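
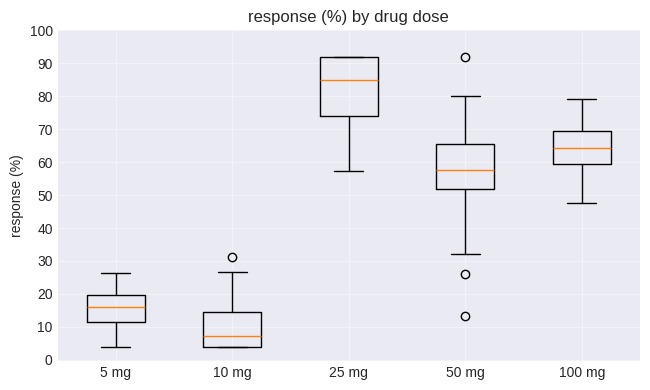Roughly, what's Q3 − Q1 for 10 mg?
≈ 10

Q3 ≈ 10, Q1 ≈ 0; IQR ≈ 10.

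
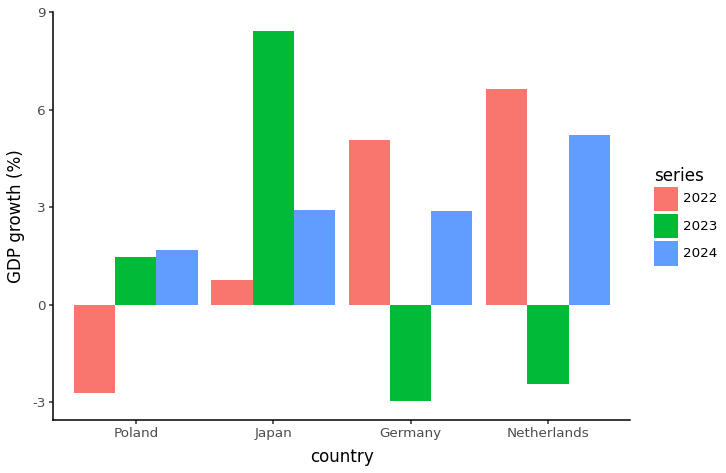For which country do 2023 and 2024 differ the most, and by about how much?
Netherlands, ≈ 7 %

Netherlands: 2023 ≈ -2, 2024 ≈ 5 → gap ≈ 7. Next-largest (Germany) is only ≈ 6.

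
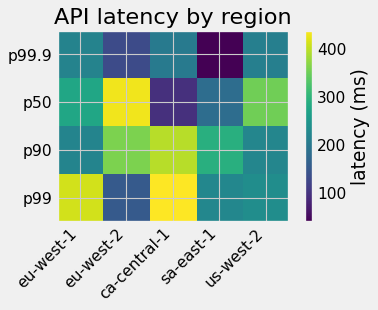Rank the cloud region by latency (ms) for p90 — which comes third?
Top 4 for p90: ca-central-1 ≈ 400, eu-west-2 ≈ 350, sa-east-1 ≈ 300, us-west-2 ≈ 200.

sa-east-1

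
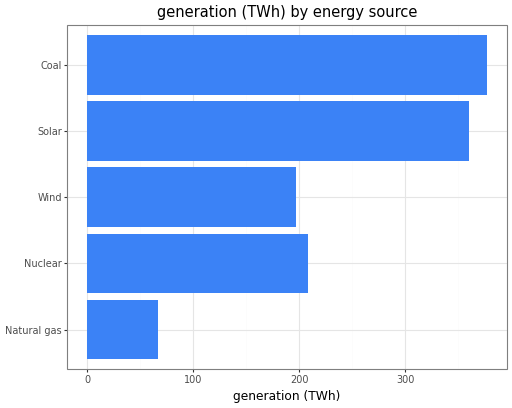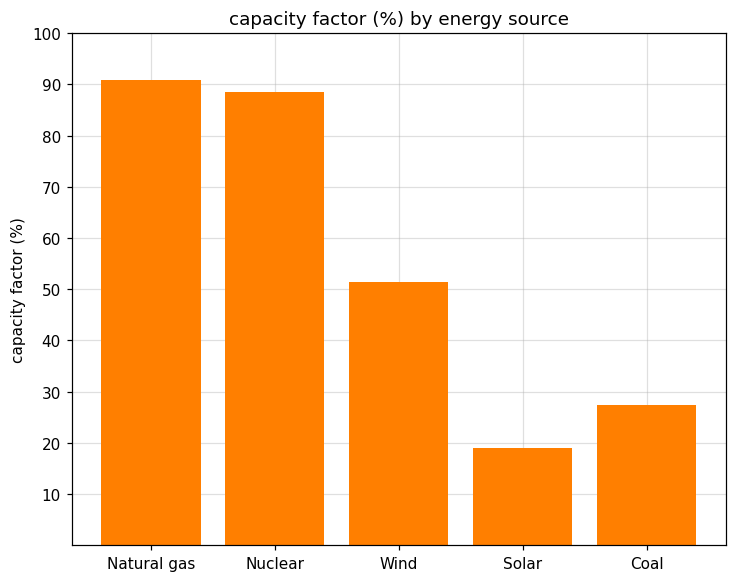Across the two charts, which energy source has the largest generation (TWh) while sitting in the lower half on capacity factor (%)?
Chart 2 median capacity factor (%) ≈ 50; below-median energy sources: Solar, Coal. Among those, Coal has the highest generation (TWh) (≈ 400).

Coal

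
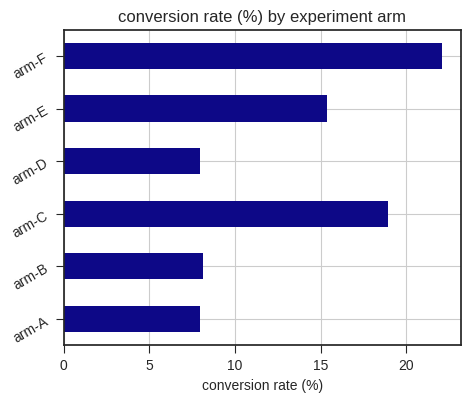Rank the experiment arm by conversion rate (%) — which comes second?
Top 3: arm-F ≈ 22, arm-C ≈ 18, arm-E ≈ 16.

arm-C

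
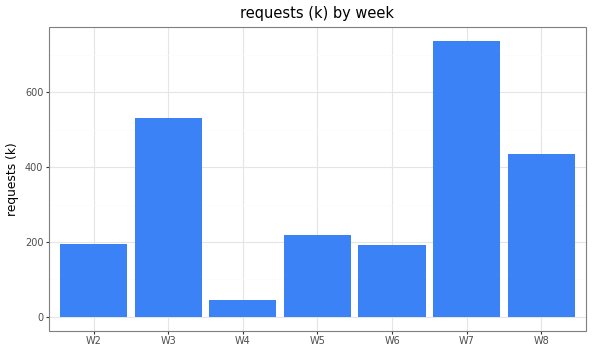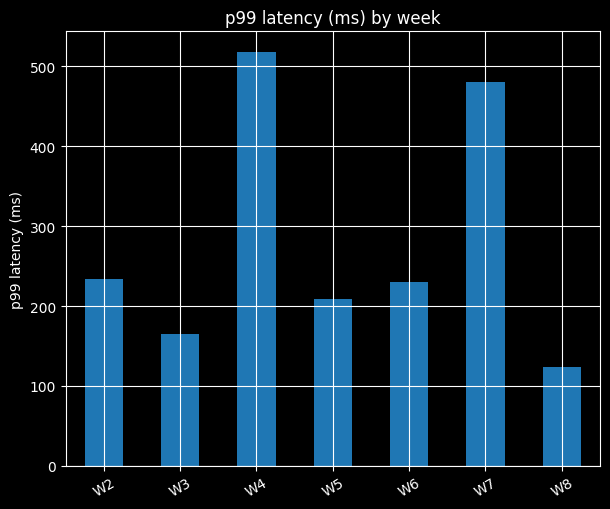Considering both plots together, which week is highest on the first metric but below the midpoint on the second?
W3

Chart 2 median p99 latency (ms) ≈ 250; below-median weeks: W3, W5, W8. Among those, W3 has the highest requests (k) (≈ 500).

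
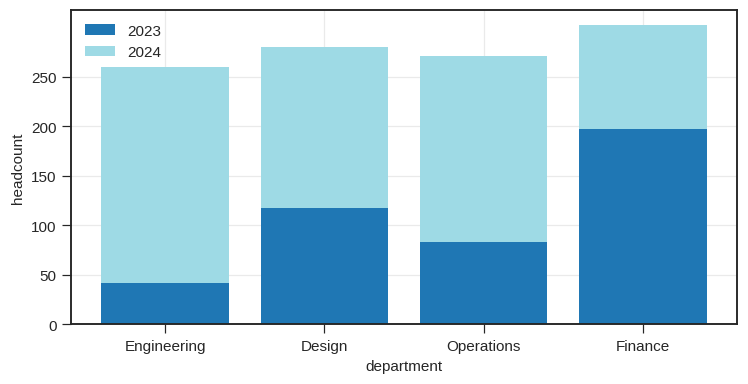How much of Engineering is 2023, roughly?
≈ 50

2023 top ≈ 50, bottom ≈ 0; segment ≈ 50.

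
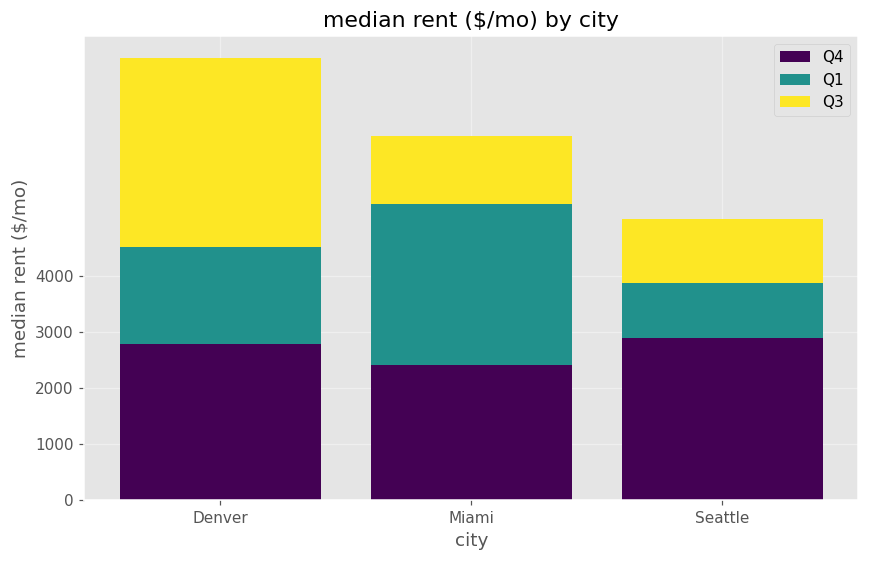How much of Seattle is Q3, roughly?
Q3 top ≈ 5000, bottom ≈ 4000; segment ≈ 1000.

≈ 1000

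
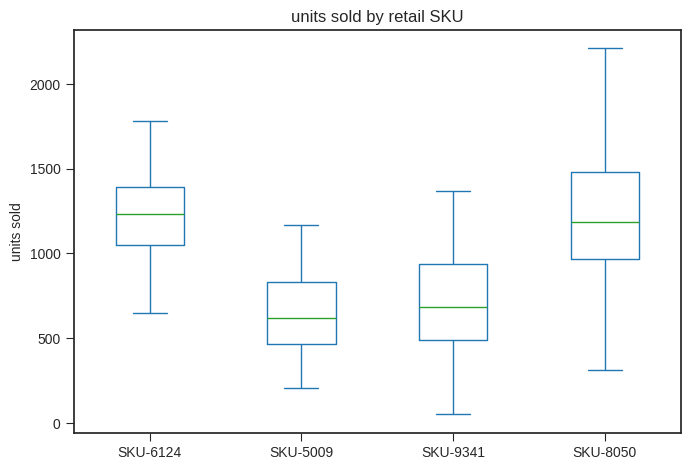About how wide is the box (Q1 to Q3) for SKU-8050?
Q3 ≈ 1500, Q1 ≈ 1000; IQR ≈ 500.

≈ 500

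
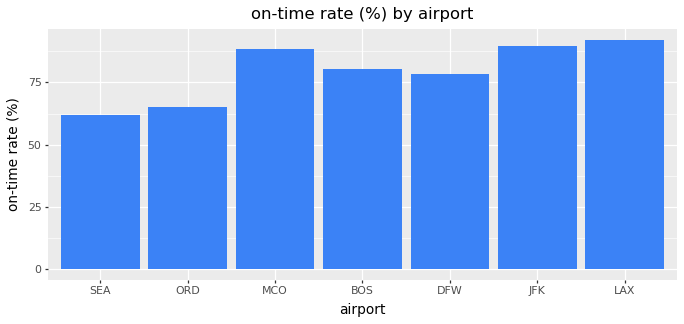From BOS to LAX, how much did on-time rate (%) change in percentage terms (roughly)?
BOS ≈ 80, LAX ≈ 90; (90 − 80) / 80 ≈ +12.5%.

≈ +12.5%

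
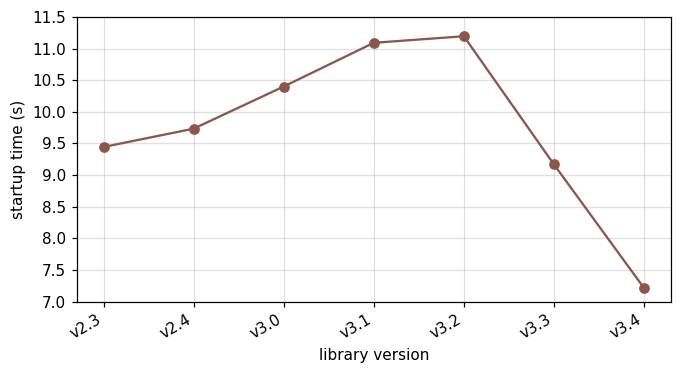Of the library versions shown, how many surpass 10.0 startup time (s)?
3

Above 10.0: v3.0, v3.1, v3.2.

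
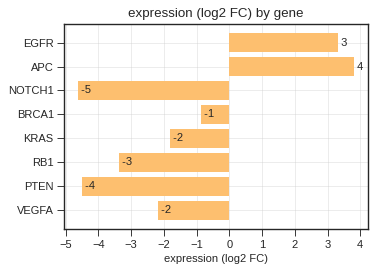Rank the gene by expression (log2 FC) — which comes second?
Top 3: APC ≈ 4, EGFR ≈ 3, BRCA1 ≈ -1.

EGFR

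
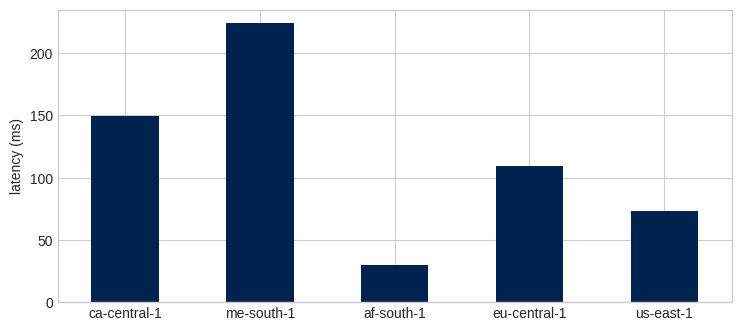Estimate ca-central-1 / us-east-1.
ca-central-1 ≈ 140, us-east-1 ≈ 80; 140/80 ≈ 1.75.

≈ 1.75×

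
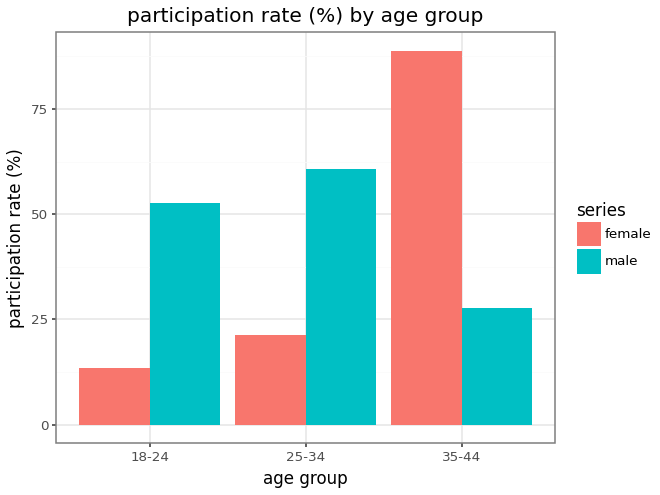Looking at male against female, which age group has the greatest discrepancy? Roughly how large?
35-44: male ≈ 30, female ≈ 90 → gap ≈ 60. Next-largest (25-34) is only ≈ 40.

35-44, ≈ 60 %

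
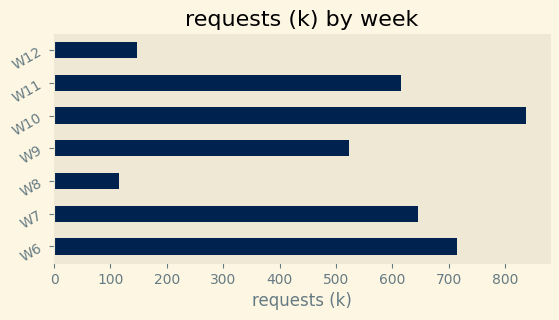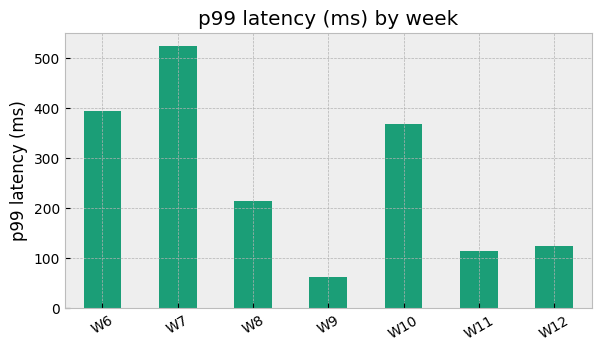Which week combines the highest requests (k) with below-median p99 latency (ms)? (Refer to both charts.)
W11

Chart 2 median p99 latency (ms) ≈ 200; below-median weeks: W9, W11, W12. Among those, W11 has the highest requests (k) (≈ 600).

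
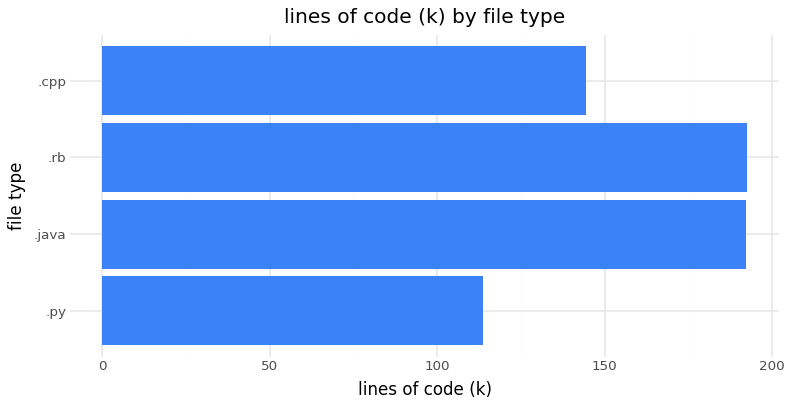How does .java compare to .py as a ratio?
.java ≈ 200, .py ≈ 120; 200/120 ≈ 1.67.

≈ 1.67×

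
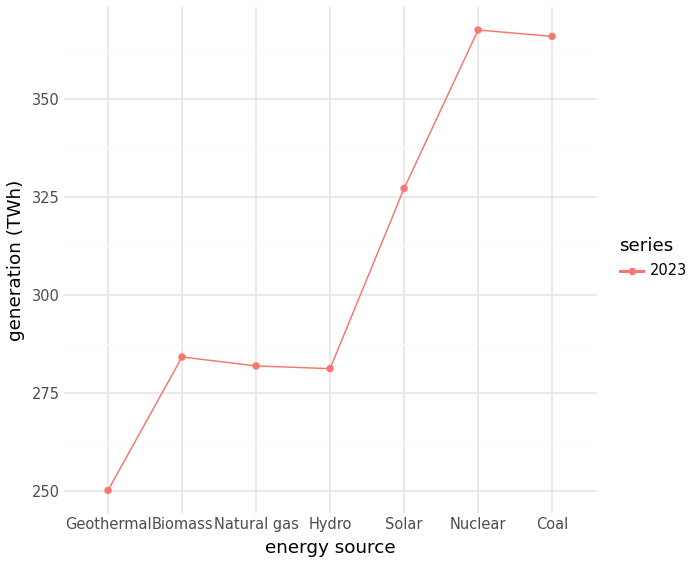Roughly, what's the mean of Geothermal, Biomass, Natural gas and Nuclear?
(250 + 280 + 280 + 370) / 4 ≈ 295.

≈ 295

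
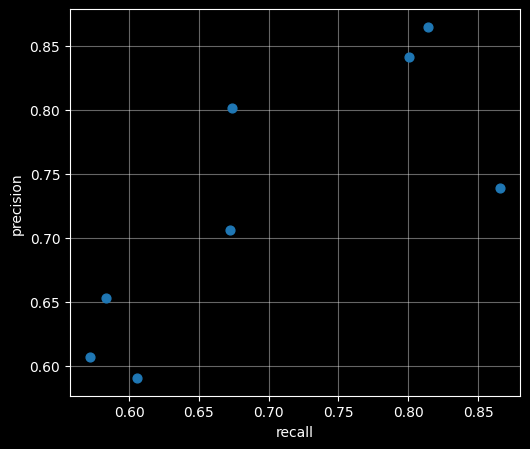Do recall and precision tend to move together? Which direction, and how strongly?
Points are positively correlated; strong (|r| ≈ 0.8).

positive, strong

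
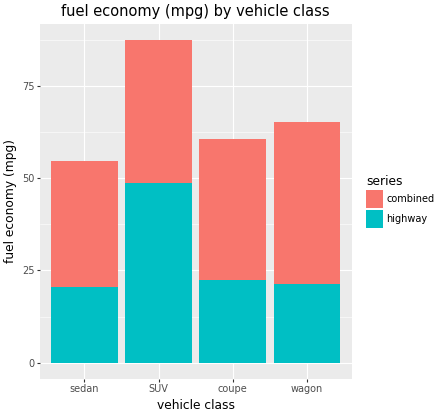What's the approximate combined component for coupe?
combined top ≈ 60, bottom ≈ 20; segment ≈ 40.

≈ 40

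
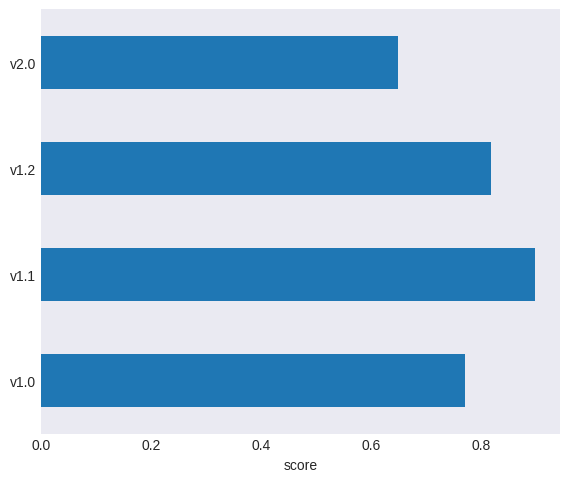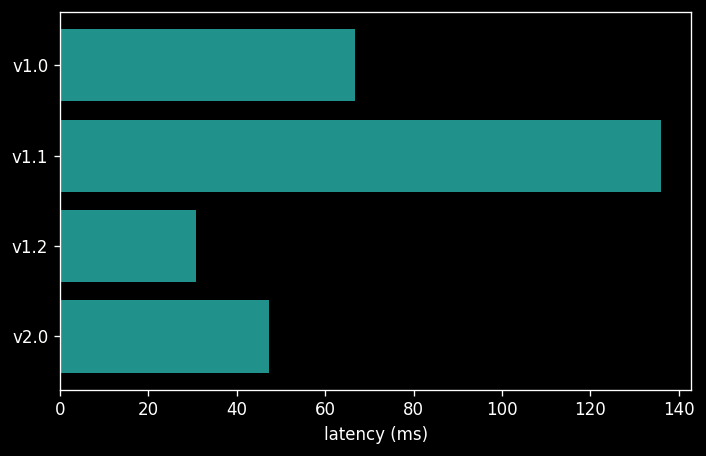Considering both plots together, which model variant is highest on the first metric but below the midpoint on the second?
Chart 2 median latency (ms) ≈ 60; below-median model variants: v1.2, v2.0. Among those, v1.2 has the highest score (≈ 0.8).

v1.2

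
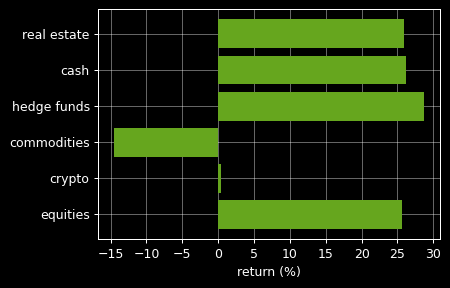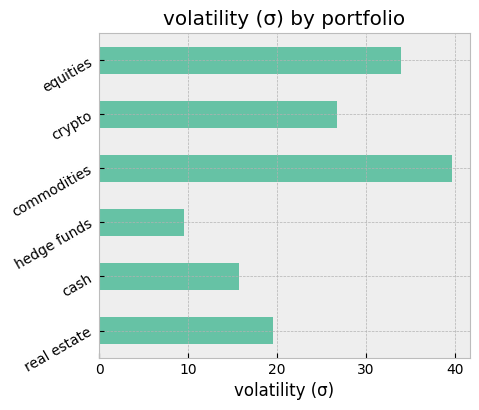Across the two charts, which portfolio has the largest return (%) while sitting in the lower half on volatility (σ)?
Chart 2 median volatility (σ) ≈ 25; below-median portfolios: real estate, cash, hedge funds. Among those, hedge funds has the highest return (%) (≈ 30).

hedge funds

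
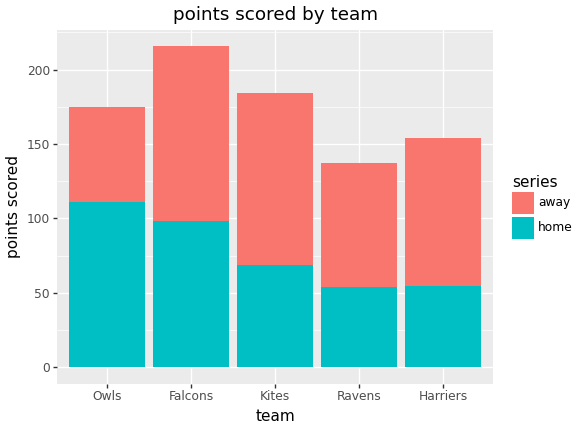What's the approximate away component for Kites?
away top ≈ 180, bottom ≈ 60; segment ≈ 120.

≈ 120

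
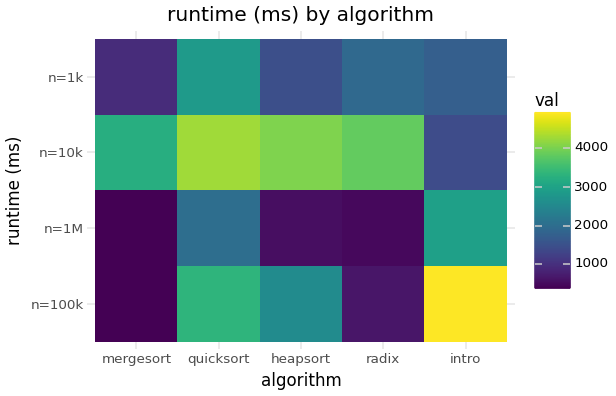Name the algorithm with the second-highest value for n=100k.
quicksort

Top 3 for n=100k: intro ≈ 5000, quicksort ≈ 3500, heapsort ≈ 2500.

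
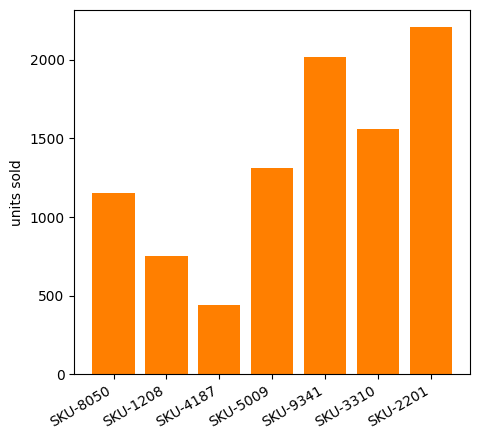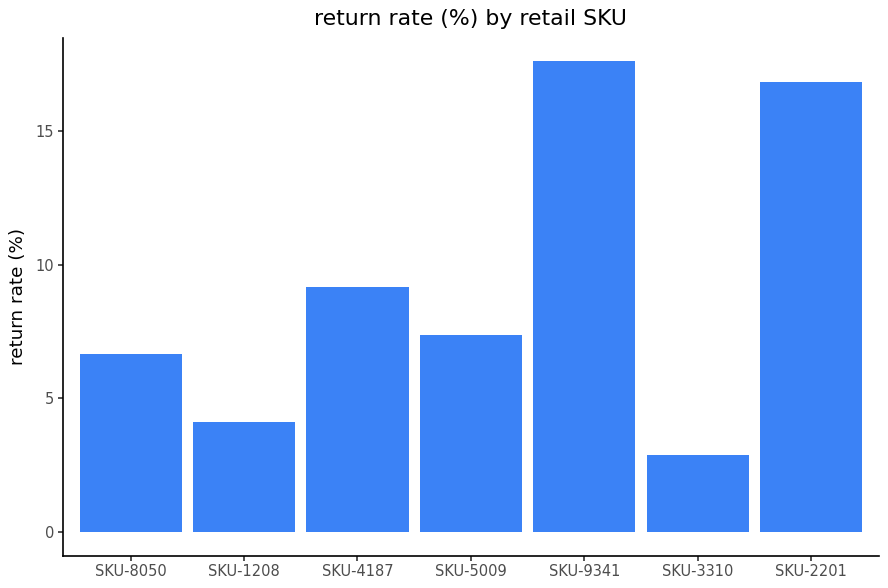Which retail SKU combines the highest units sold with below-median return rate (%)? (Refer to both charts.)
Chart 2 median return rate (%) ≈ 8; below-median retail SKUs: SKU-8050, SKU-1208, SKU-3310. Among those, SKU-3310 has the highest units sold (≈ 1500).

SKU-3310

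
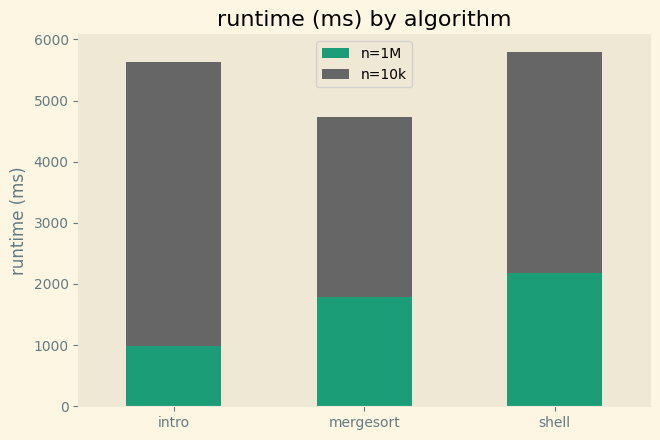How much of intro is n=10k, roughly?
n=10k top ≈ 5500, bottom ≈ 1000; segment ≈ 4500.

≈ 4500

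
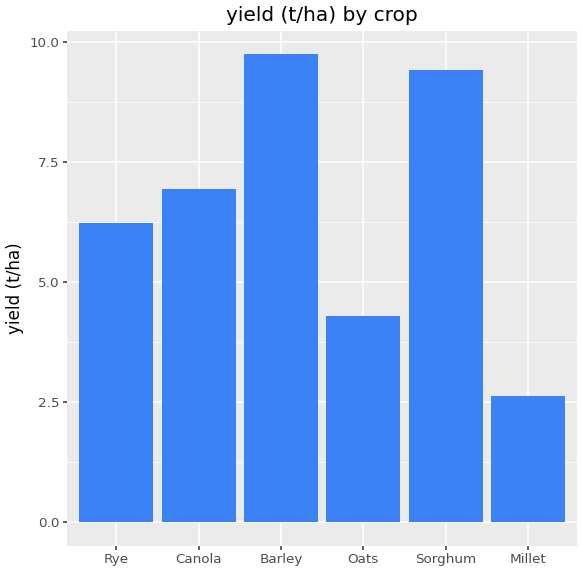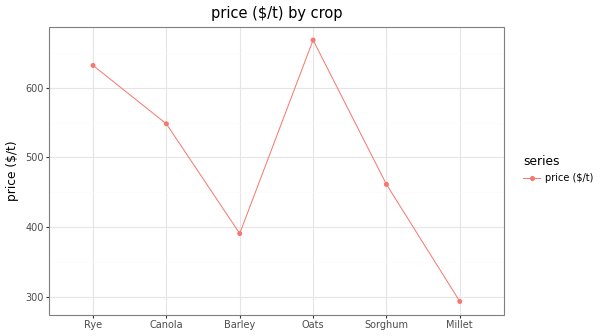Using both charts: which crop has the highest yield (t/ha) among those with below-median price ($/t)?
Barley

Chart 2 median price ($/t) ≈ 500; below-median crops: Barley, Sorghum, Millet. Among those, Barley has the highest yield (t/ha) (≈ 10).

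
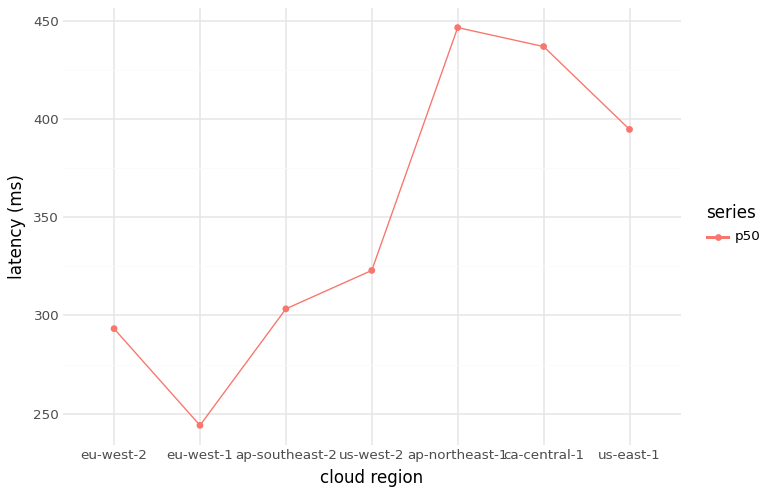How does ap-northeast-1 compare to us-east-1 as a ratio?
ap-northeast-1 ≈ 440, us-east-1 ≈ 400; 440/400 ≈ 1.1.

≈ 1.1×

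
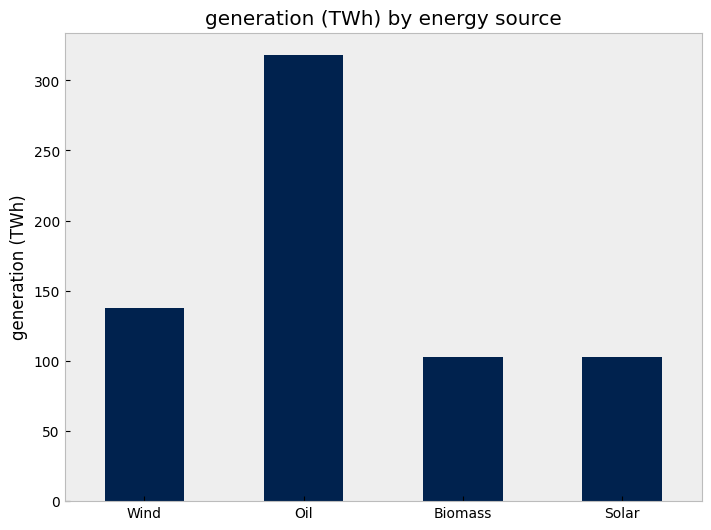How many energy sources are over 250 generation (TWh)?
1

Above 250: Oil.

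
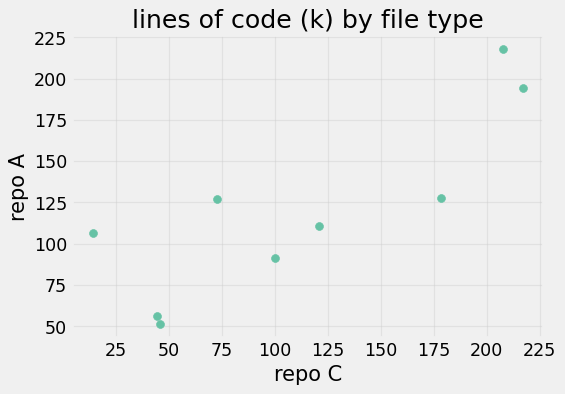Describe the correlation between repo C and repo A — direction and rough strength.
positive, strong

Points are positively correlated; strong (|r| ≈ 0.8).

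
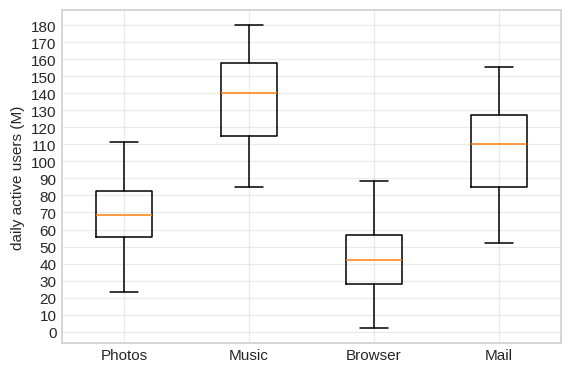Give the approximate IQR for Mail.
Q3 ≈ 130, Q1 ≈ 80; IQR ≈ 50.

≈ 50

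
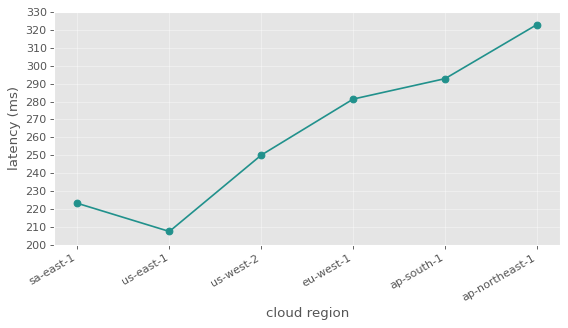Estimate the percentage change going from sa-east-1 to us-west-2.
≈ +13.6%

sa-east-1 ≈ 220, us-west-2 ≈ 250; (250 − 220) / 220 ≈ +13.6%.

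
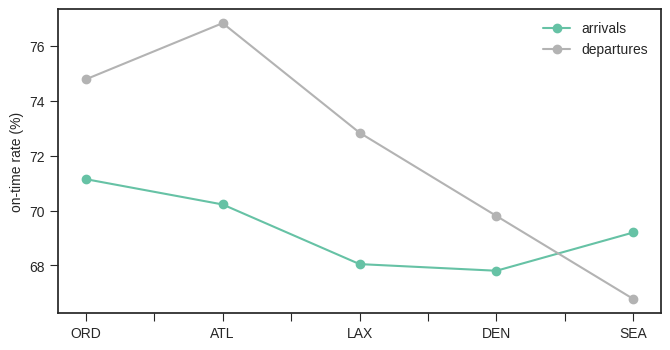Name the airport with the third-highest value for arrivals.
SEA

Top 4 for arrivals: ORD ≈ 71, ATL ≈ 70, SEA ≈ 69, LAX ≈ 68.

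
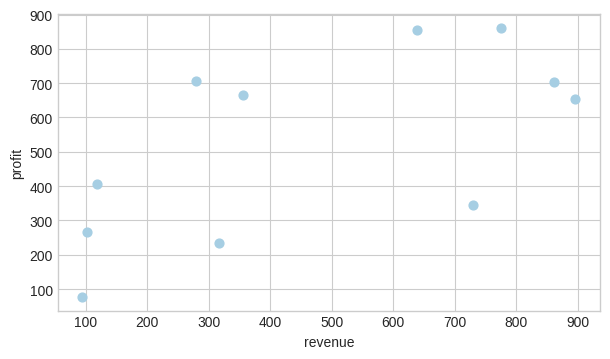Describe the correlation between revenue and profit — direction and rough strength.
Points are positively correlated; moderate (|r| ≈ 0.6).

positive, moderate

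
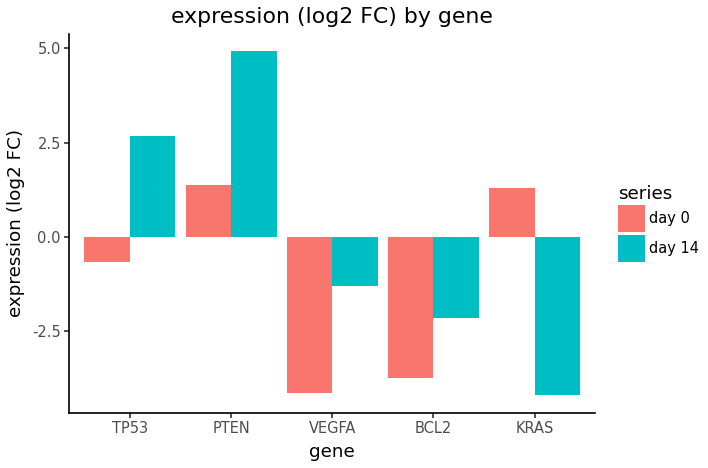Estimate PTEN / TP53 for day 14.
≈ 1.67×

PTEN ≈ 5, TP53 ≈ 3; 5/3 ≈ 1.67.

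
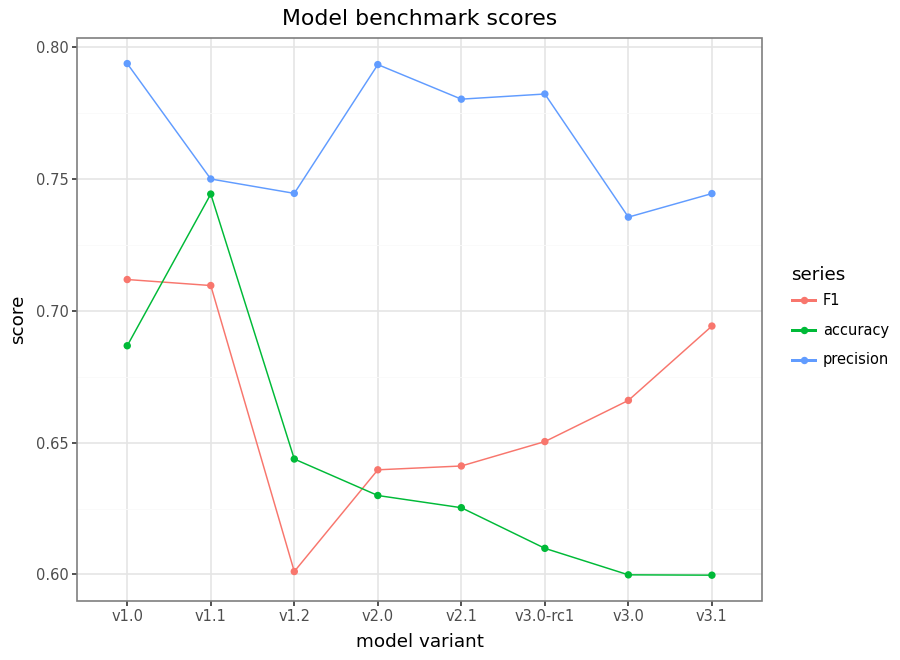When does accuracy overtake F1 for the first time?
v1.0: accuracy ≈ 0.68 vs F1 ≈ 0.72 (not yet); v1.1: accuracy ≈ 0.74 vs F1 ≈ 0.70 (first crossover).

v1.1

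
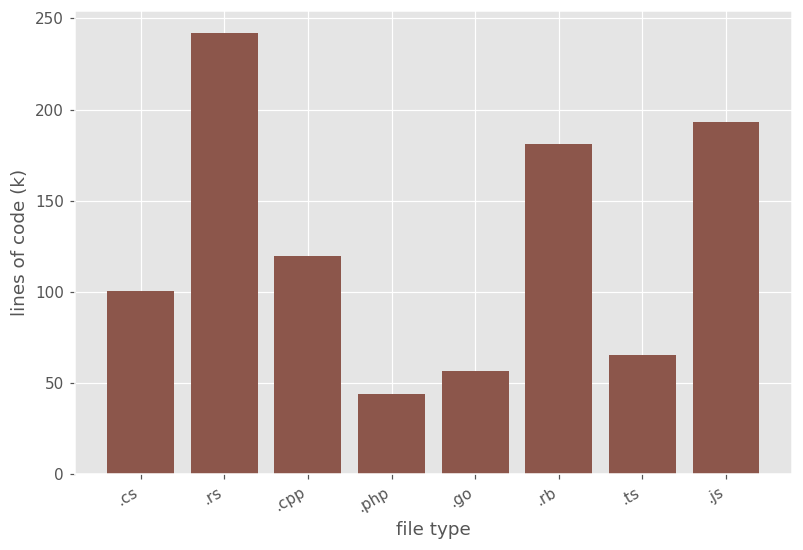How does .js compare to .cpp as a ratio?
≈ 1.6×

.js ≈ 200, .cpp ≈ 125; 200/125 ≈ 1.6.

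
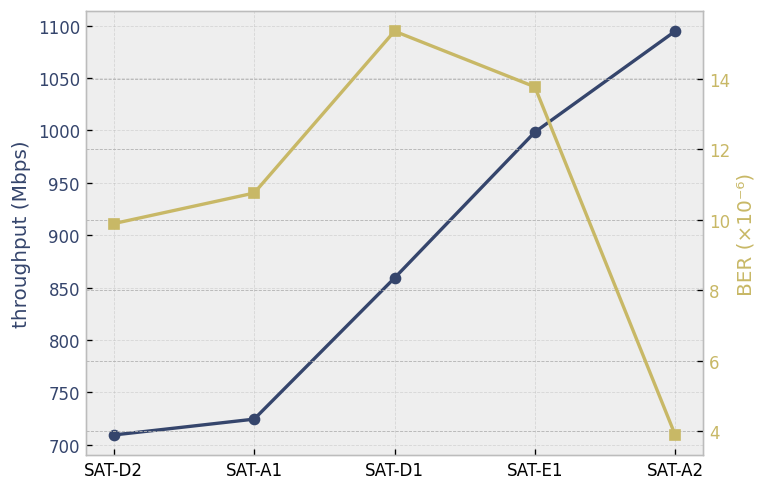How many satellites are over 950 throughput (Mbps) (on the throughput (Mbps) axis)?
2

Above 950: SAT-E1, SAT-A2.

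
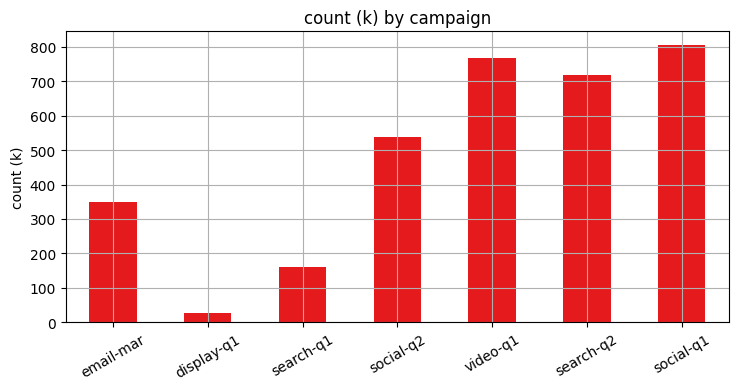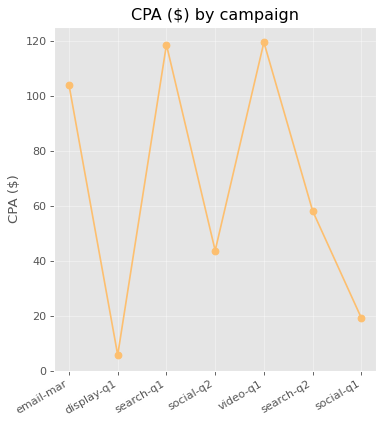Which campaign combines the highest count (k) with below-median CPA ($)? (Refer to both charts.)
Chart 2 median CPA ($) ≈ 60; below-median campaigns: display-q1, social-q2, social-q1. Among those, social-q1 has the highest count (k) (≈ 800).

social-q1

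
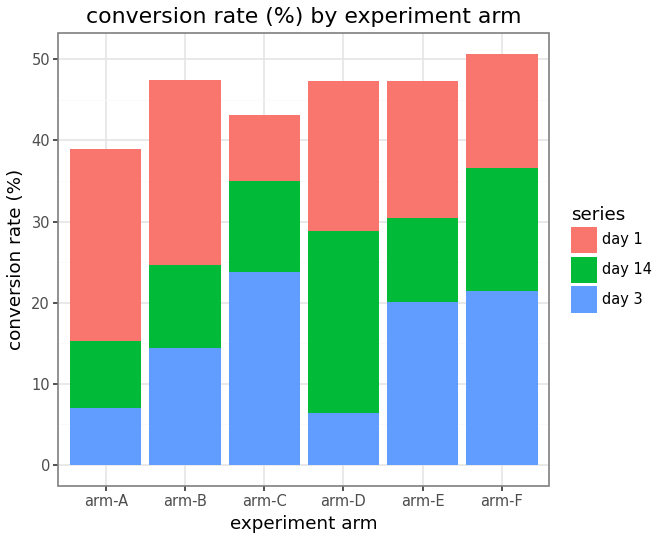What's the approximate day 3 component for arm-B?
≈ 15

day 3 top ≈ 15, bottom ≈ 0; segment ≈ 15.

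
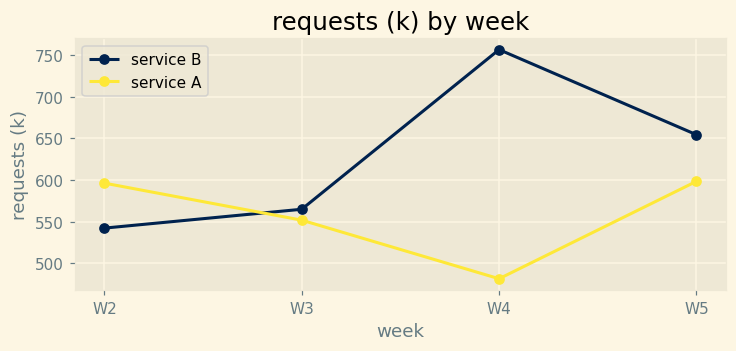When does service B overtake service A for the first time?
W3

W2: service B ≈ 550 vs service A ≈ 600 (not yet); W3: service B ≈ 575 vs service A ≈ 550 (first crossover).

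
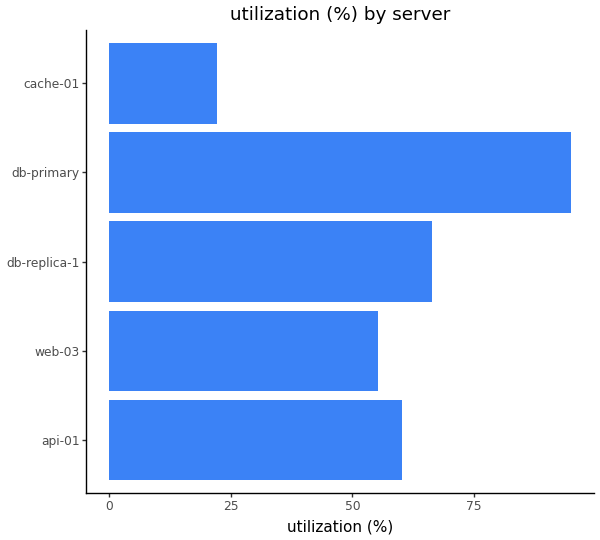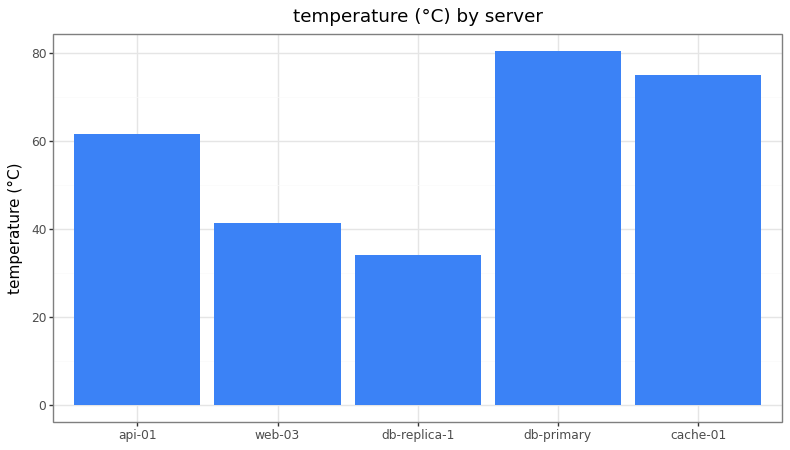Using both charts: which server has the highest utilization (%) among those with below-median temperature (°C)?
db-replica-1

Chart 2 median temperature (°C) ≈ 60; below-median servers: web-03, db-replica-1. Among those, db-replica-1 has the highest utilization (%) (≈ 70).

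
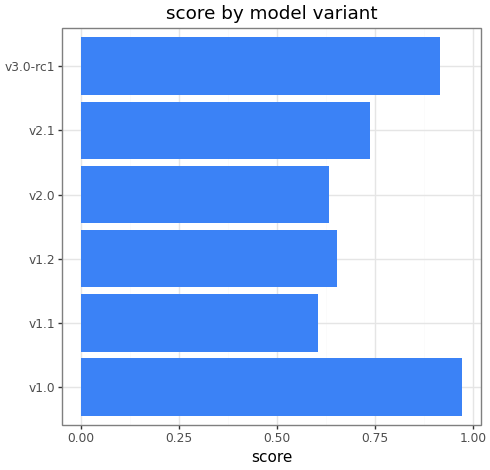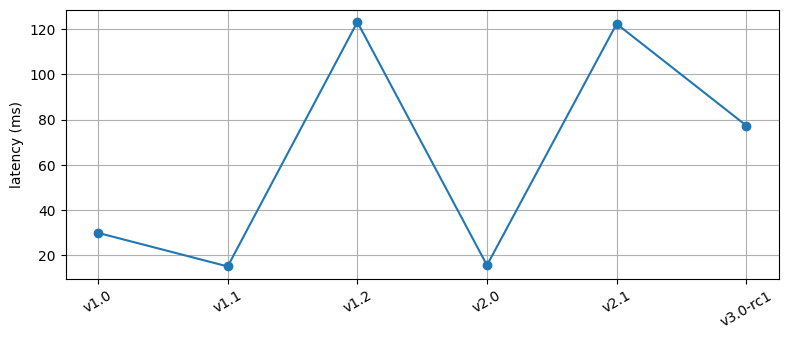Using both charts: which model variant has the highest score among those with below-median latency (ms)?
Chart 2 median latency (ms) ≈ 60; below-median model variants: v1.0, v1.1, v2.0. Among those, v1.0 has the highest score (≈ 1).

v1.0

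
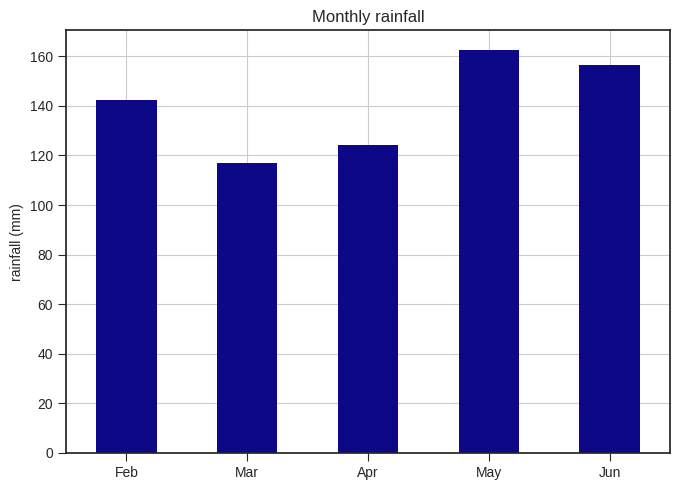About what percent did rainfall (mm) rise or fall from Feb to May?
≈ +14.3%

Feb ≈ 140, May ≈ 160; (160 − 140) / 140 ≈ +14.3%.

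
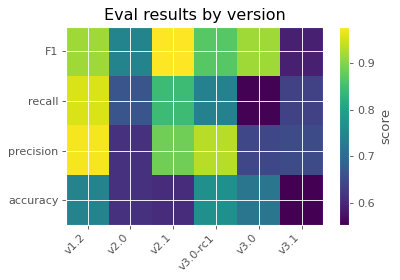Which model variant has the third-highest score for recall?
v3.0-rc1

Top 4 for recall: v1.2 ≈ 0.95, v2.1 ≈ 0.85, v3.0-rc1 ≈ 0.75, v2.0 ≈ 0.65.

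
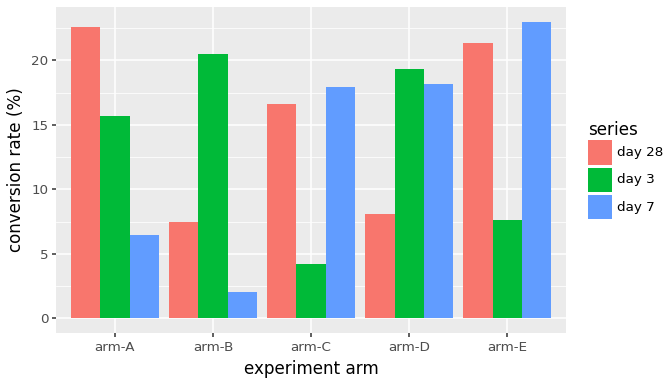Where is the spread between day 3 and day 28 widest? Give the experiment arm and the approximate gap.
arm-E, ≈ 14 %

arm-E: day 3 ≈ 8, day 28 ≈ 22 → gap ≈ 14. Next-largest (arm-B) is only ≈ 12.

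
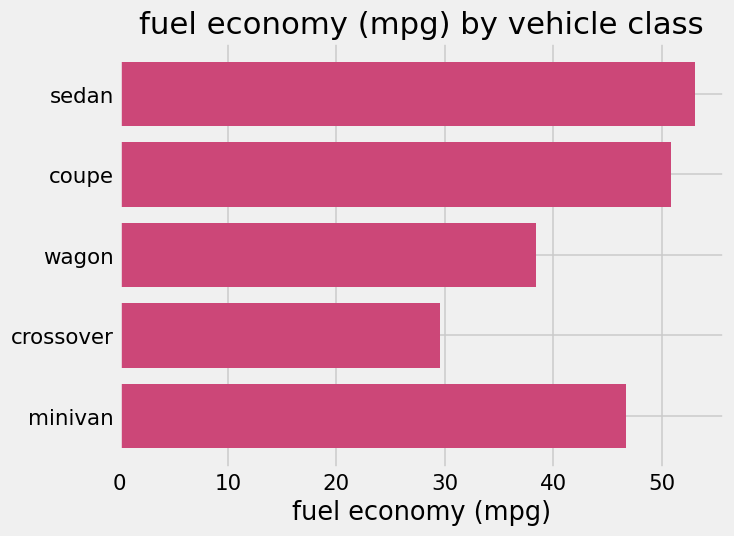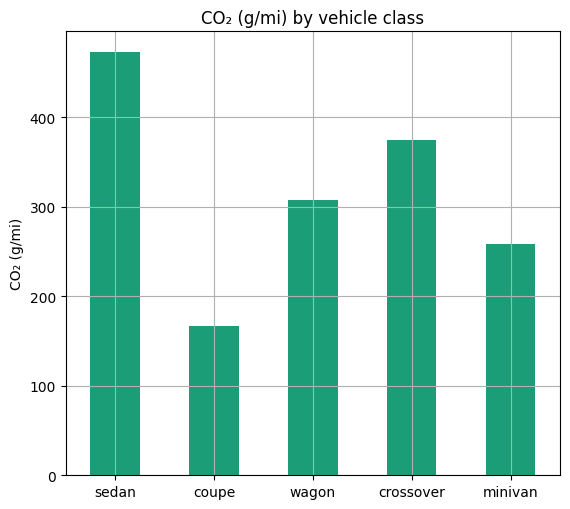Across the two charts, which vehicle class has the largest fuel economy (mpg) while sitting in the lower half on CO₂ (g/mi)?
coupe

Chart 2 median CO₂ (g/mi) ≈ 300; below-median vehicle classes: coupe, minivan. Among those, coupe has the highest fuel economy (mpg) (≈ 50).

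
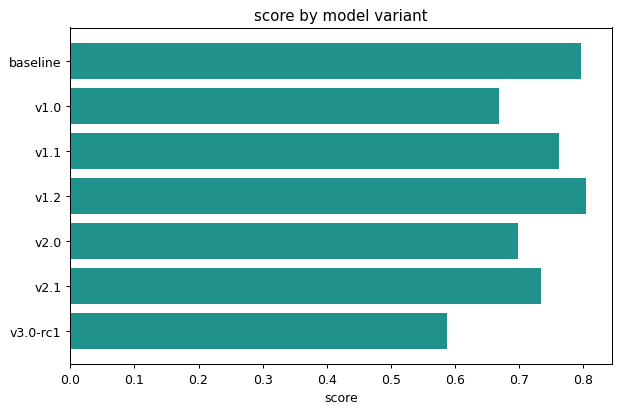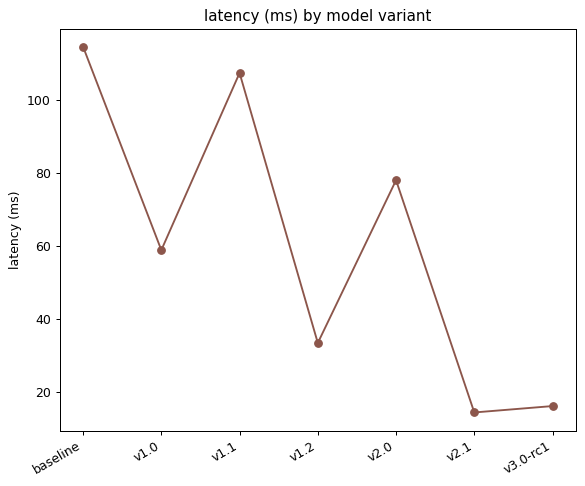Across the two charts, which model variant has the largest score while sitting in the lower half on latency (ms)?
v1.2

Chart 2 median latency (ms) ≈ 60; below-median model variants: v1.2, v2.1, v3.0-rc1. Among those, v1.2 has the highest score (≈ 0.8).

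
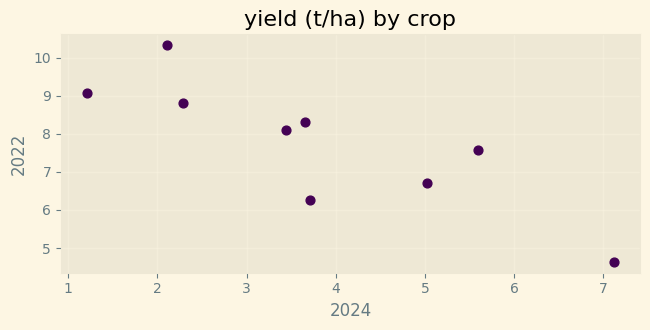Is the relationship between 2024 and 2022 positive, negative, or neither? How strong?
Points are negatively correlated; strong (|r| ≈ 0.8).

negative, strong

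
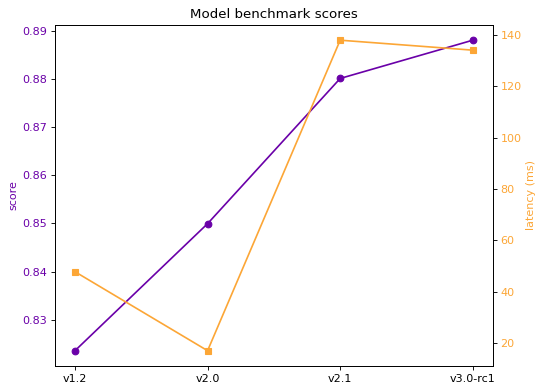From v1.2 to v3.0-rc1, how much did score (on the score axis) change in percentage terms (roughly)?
v1.2 ≈ 0.82, v3.0-rc1 ≈ 0.89; (0.89 − 0.82) / 0.82 ≈ +8.5%.

≈ +8.5%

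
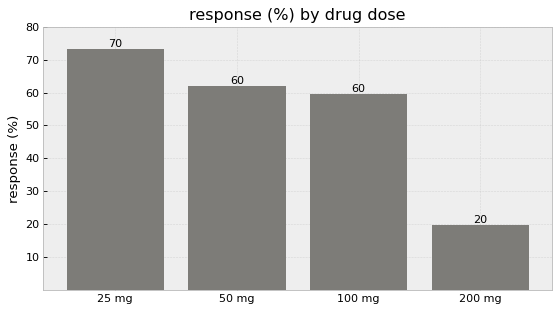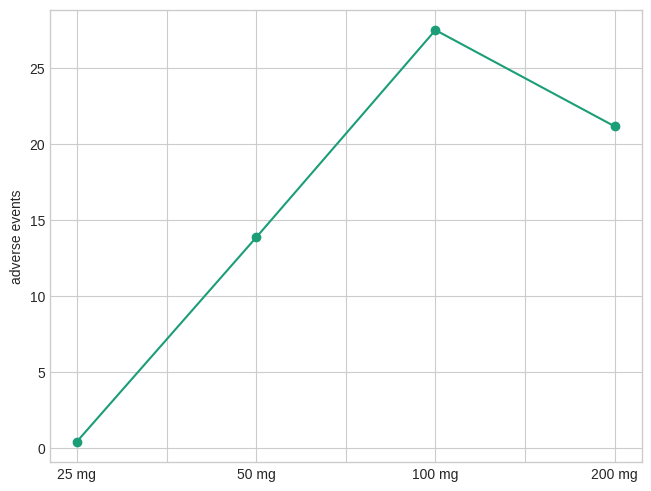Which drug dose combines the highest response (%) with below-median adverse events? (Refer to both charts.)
25 mg

Chart 2 median adverse events ≈ 20; below-median drug doses: 25 mg, 50 mg. Among those, 25 mg has the highest response (%) (≈ 70).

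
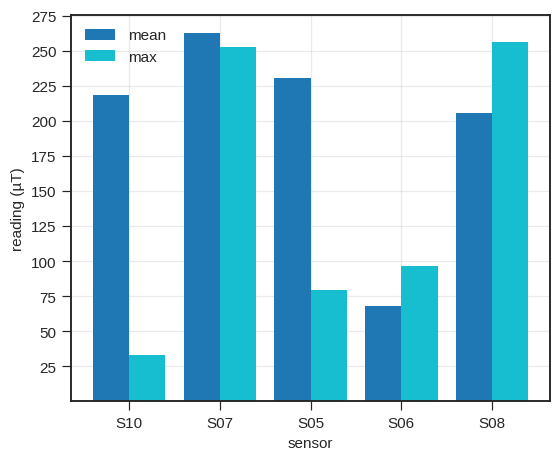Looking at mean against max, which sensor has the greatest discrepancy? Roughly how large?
S10: mean ≈ 225, max ≈ 25 → gap ≈ 200. Next-largest (S05) is only ≈ 150.

S10, ≈ 200 µT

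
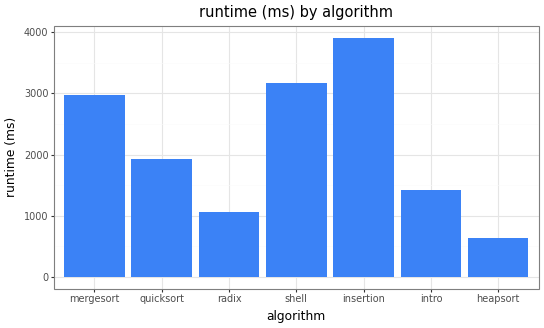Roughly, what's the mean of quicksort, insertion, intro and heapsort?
(2000 + 4000 + 1500 + 500) / 4 ≈ 2000.

≈ 2000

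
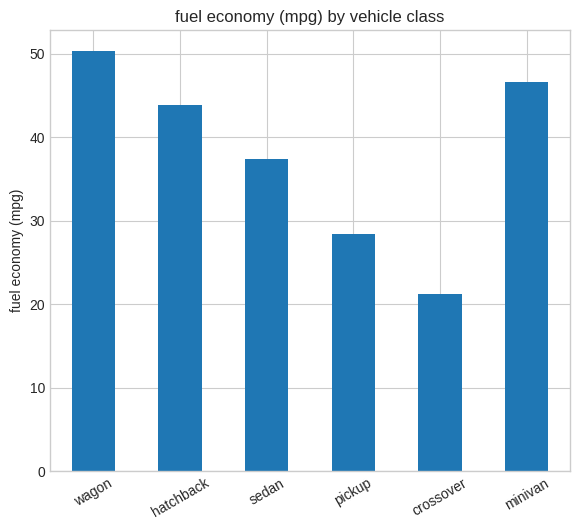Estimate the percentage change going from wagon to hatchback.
≈ -10%

wagon ≈ 50, hatchback ≈ 45; (45 − 50) / 50 ≈ -10%.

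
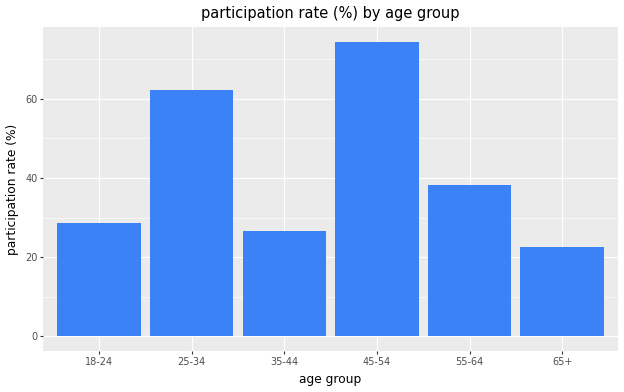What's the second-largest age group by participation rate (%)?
Top 3: 45-54 ≈ 70, 25-34 ≈ 60, 55-64 ≈ 40.

25-34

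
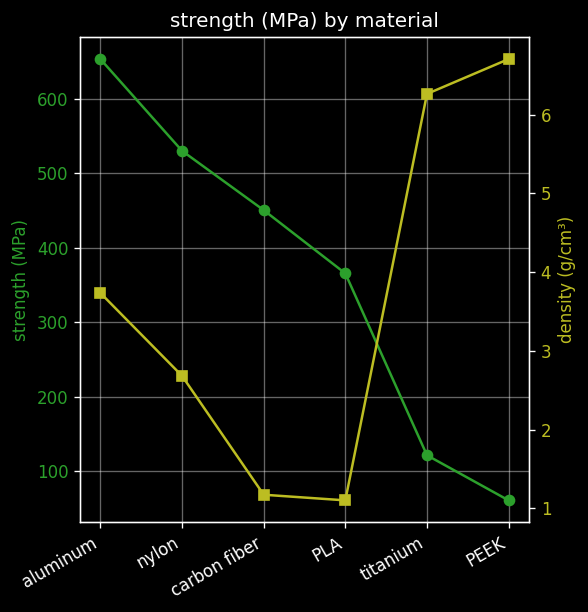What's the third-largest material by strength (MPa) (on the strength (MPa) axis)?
carbon fiber

Top 4 (on the strength (MPa) axis): aluminum ≈ 650, nylon ≈ 550, carbon fiber ≈ 450, PLA ≈ 350.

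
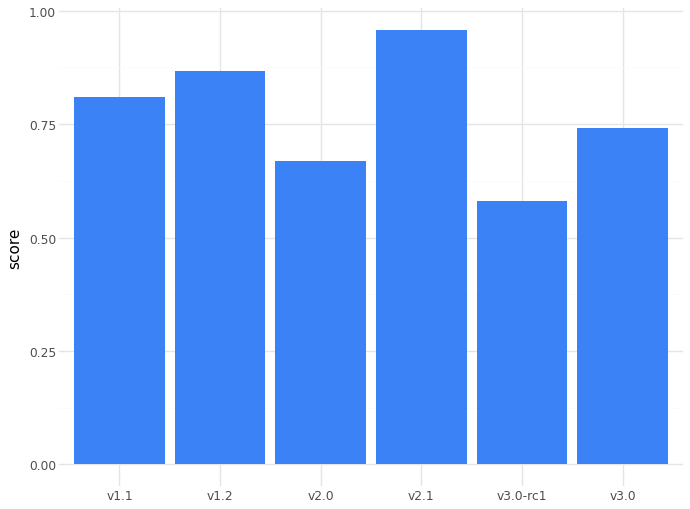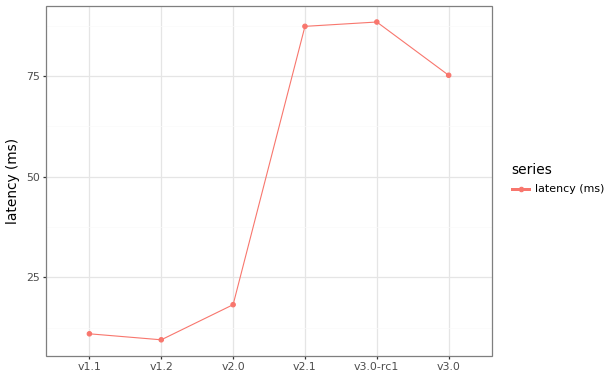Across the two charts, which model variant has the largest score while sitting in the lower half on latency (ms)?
Chart 2 median latency (ms) ≈ 50; below-median model variants: v1.1, v1.2, v2.0. Among those, v1.2 has the highest score (≈ 0.9).

v1.2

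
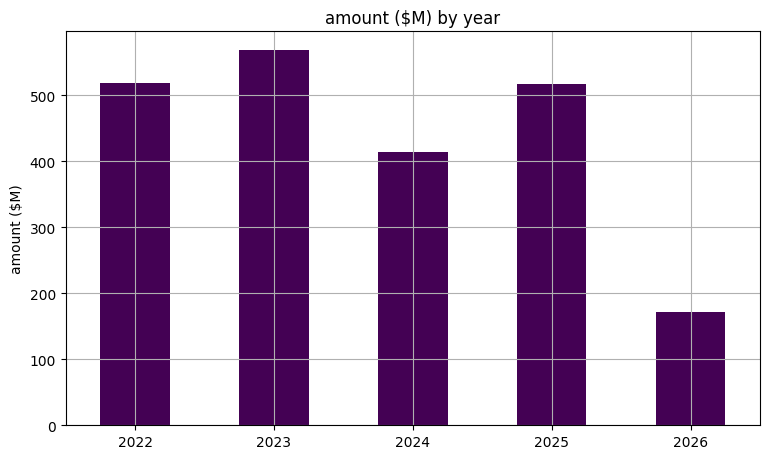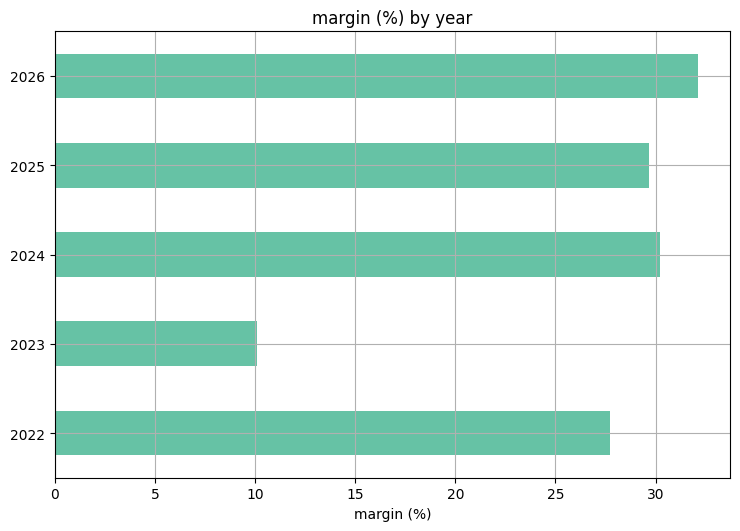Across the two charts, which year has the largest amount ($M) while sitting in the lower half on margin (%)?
2023

Chart 2 median margin (%) ≈ 30; below-median years: 2022, 2023. Among those, 2023 has the highest amount ($M) (≈ 600).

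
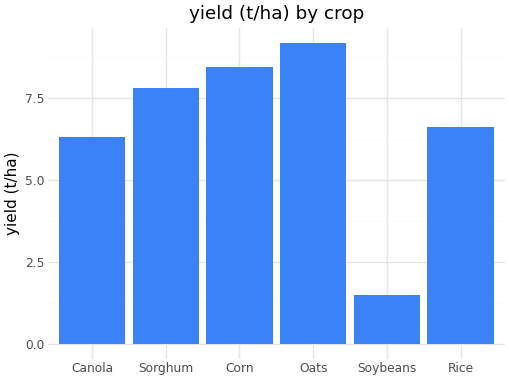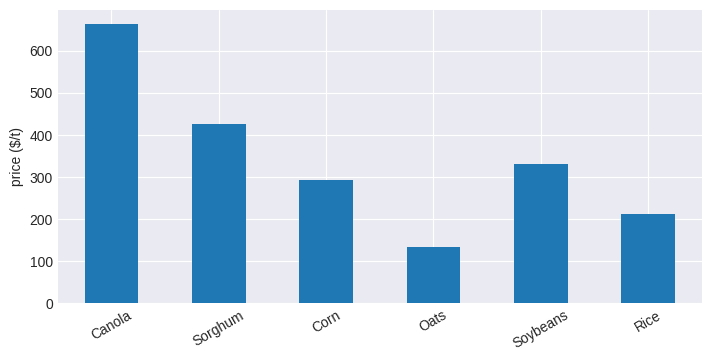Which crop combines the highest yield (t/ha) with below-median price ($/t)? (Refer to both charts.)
Chart 2 median price ($/t) ≈ 300; below-median crops: Corn, Oats, Rice. Among those, Oats has the highest yield (t/ha) (≈ 9).

Oats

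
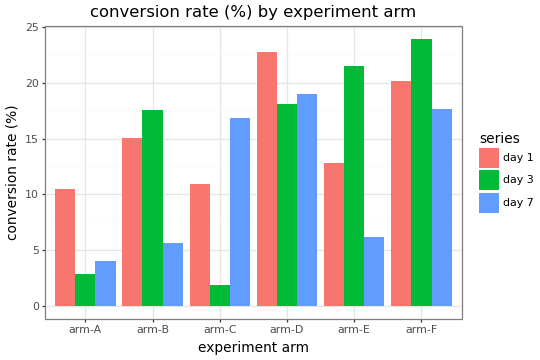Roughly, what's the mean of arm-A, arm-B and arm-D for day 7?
(4 + 6 + 20) / 3 ≈ 10.

≈ 10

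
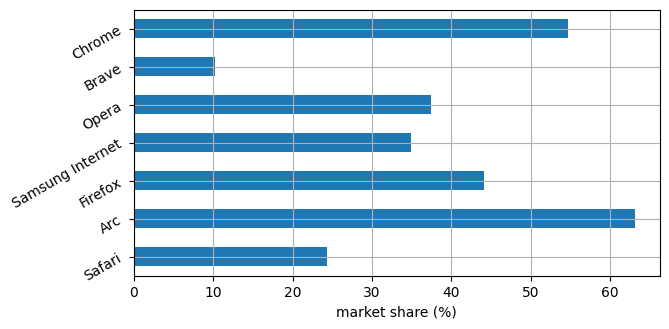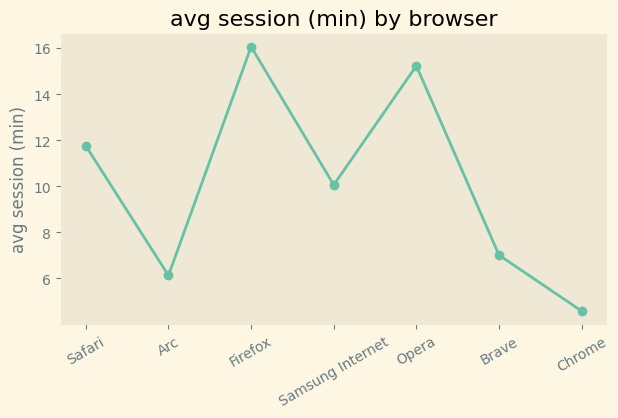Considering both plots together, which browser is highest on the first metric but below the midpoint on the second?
Chart 2 median avg session (min) ≈ 10; below-median browsers: Arc, Brave, Chrome. Among those, Arc has the highest market share (%) (≈ 60).

Arc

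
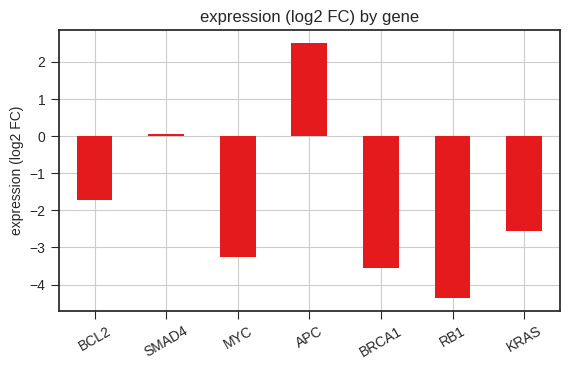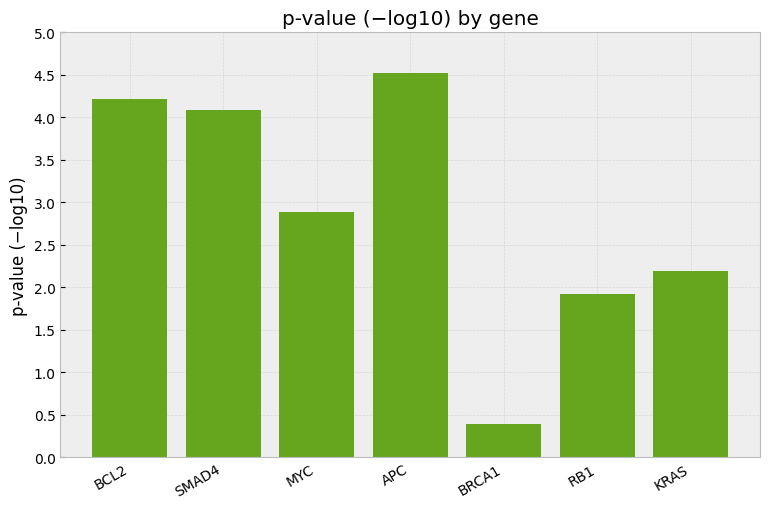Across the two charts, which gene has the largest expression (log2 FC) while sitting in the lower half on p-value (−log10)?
Chart 2 median p-value (−log10) ≈ 3; below-median genes: BRCA1, RB1, KRAS. Among those, KRAS has the highest expression (log2 FC) (≈ -2.5).

KRAS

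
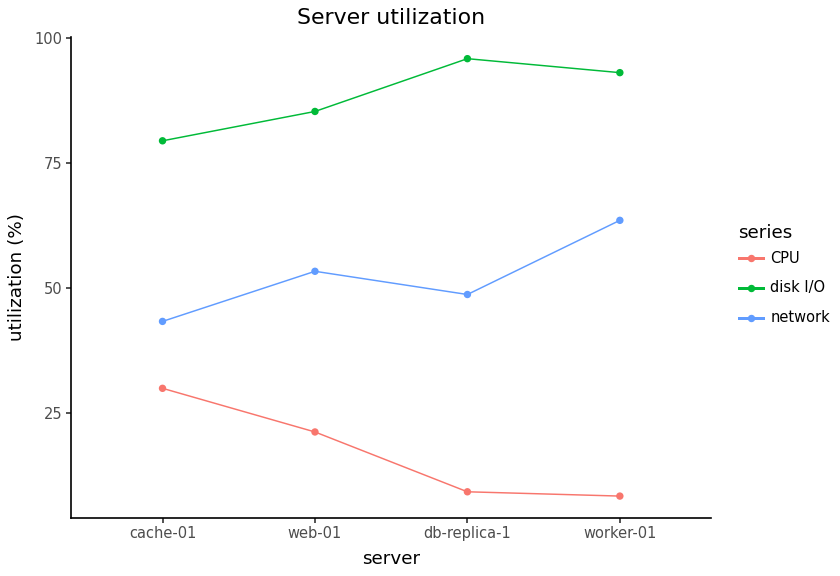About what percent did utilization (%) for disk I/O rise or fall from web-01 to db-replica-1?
web-01 ≈ 90, db-replica-1 ≈ 100; (100 − 90) / 90 ≈ +11.1%.

≈ +11.1%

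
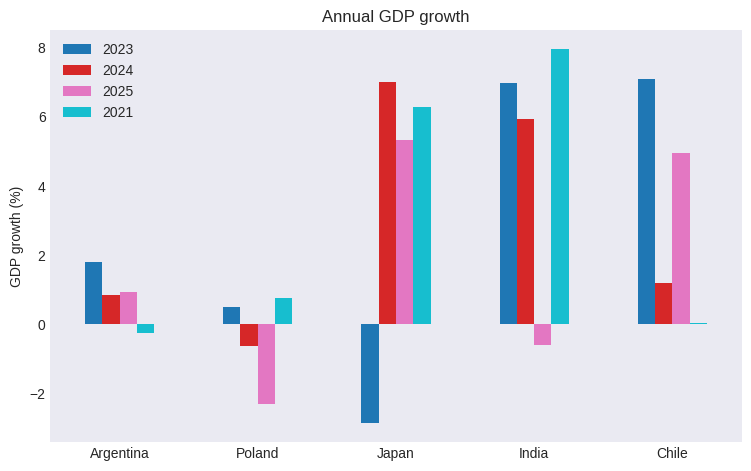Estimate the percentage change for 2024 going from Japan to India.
≈ -14.3%

Japan ≈ 7, India ≈ 6; (6 − 7) / 7 ≈ -14.3%.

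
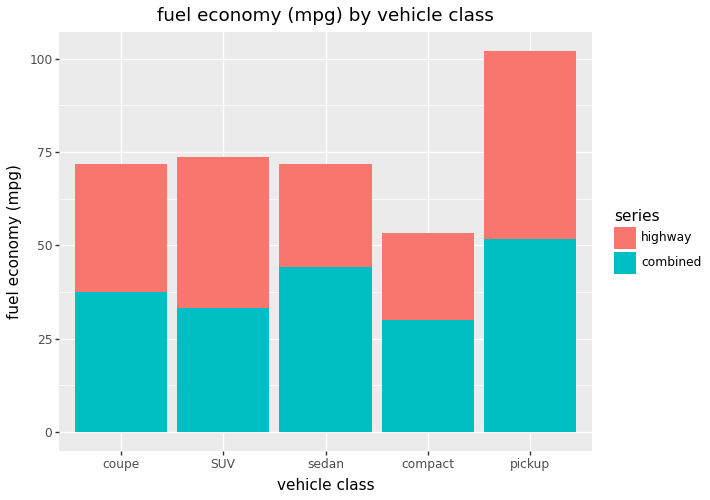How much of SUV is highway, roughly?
≈ 40

highway top ≈ 70, bottom ≈ 30; segment ≈ 40.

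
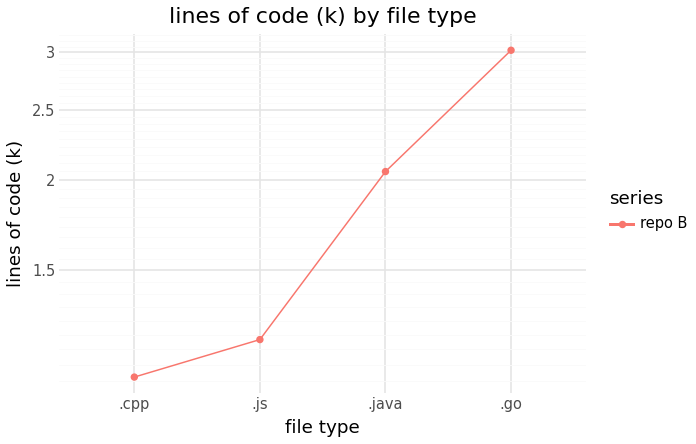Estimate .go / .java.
.go ≈ 3.0, .java ≈ 2.0; 3.0/2.0 ≈ 1.5.

≈ 1.5×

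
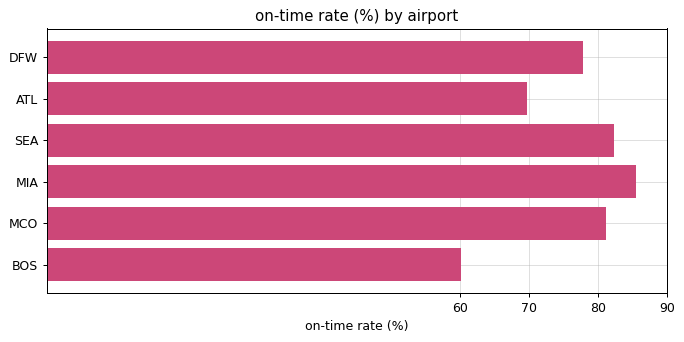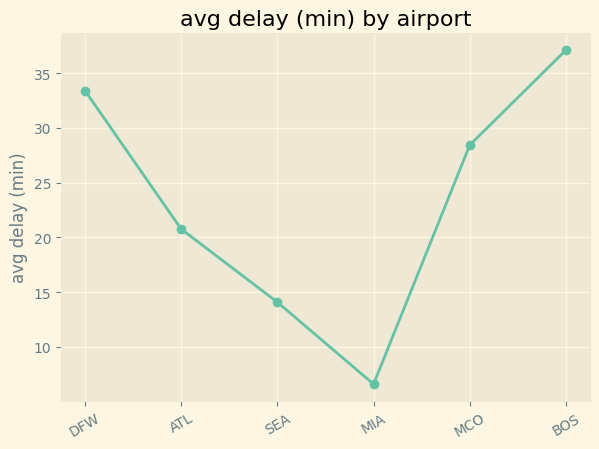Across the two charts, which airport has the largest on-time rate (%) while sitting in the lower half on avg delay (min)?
MIA

Chart 2 median avg delay (min) ≈ 25; below-median airports: ATL, SEA, MIA. Among those, MIA has the highest on-time rate (%) (≈ 90).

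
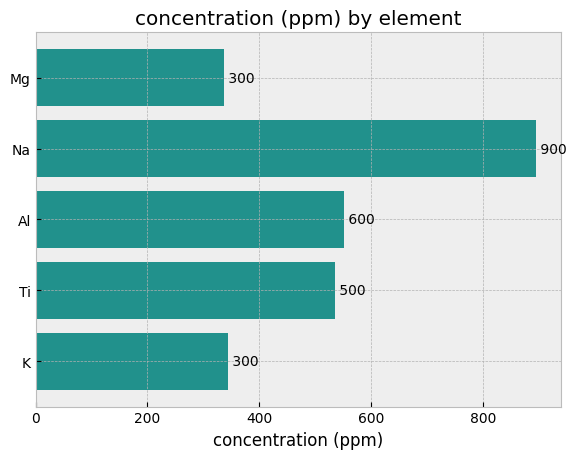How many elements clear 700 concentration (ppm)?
Above 700: Na.

1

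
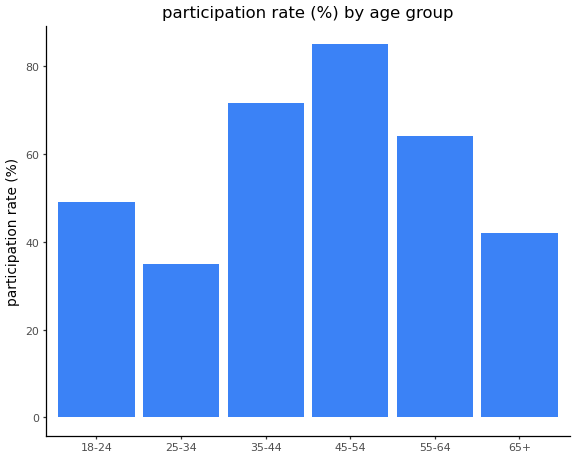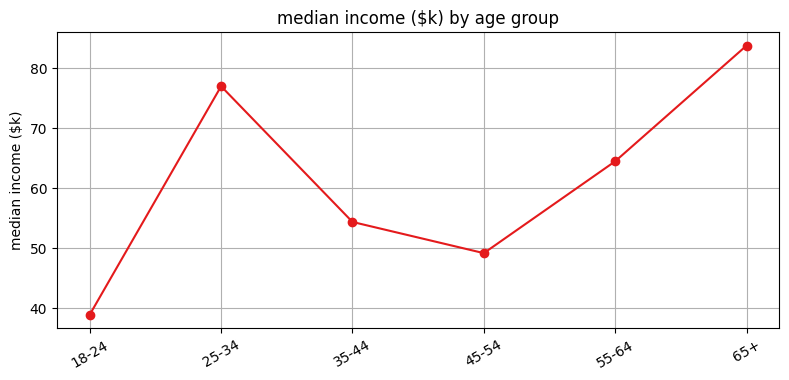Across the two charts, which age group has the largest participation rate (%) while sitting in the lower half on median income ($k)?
45-54

Chart 2 median median income ($k) ≈ 60; below-median age groups: 18-24, 35-44, 45-54. Among those, 45-54 has the highest participation rate (%) (≈ 90).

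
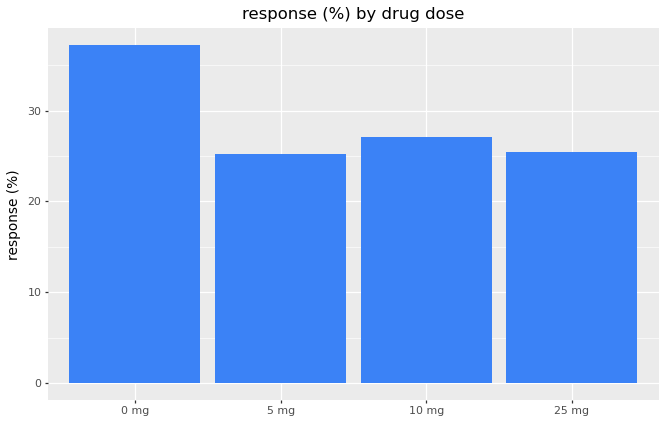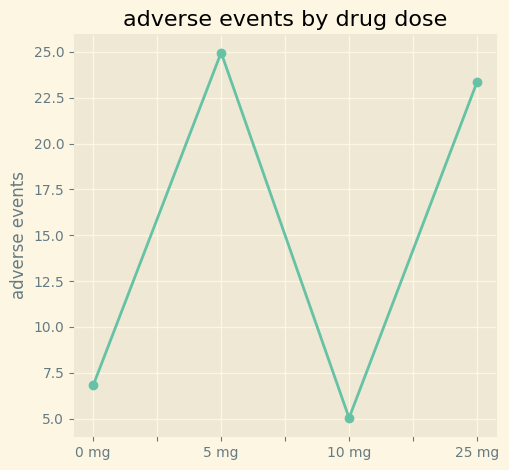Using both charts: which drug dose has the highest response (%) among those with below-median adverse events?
Chart 2 median adverse events ≈ 15; below-median drug doses: 0 mg, 10 mg. Among those, 0 mg has the highest response (%) (≈ 35).

0 mg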